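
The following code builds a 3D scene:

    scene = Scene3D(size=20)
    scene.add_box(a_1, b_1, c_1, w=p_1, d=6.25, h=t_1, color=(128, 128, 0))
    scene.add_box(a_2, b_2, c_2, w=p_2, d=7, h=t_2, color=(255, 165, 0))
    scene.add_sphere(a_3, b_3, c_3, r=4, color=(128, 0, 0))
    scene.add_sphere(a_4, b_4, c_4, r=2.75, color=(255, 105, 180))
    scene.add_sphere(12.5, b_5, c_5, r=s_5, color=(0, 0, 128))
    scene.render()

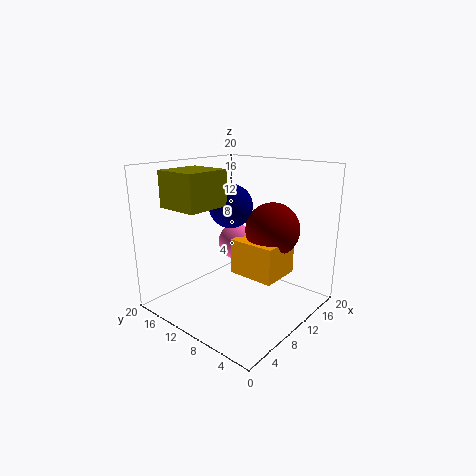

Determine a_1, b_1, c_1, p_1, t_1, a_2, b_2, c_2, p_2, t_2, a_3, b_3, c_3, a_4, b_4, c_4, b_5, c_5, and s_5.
a_1 = 3.5; b_1 = 12; c_1 = 14.25; p_1 = 6.5; t_1 = 5; a_2 = 11; b_2 = 5.25; c_2 = 3.75; p_2 = 6.25; t_2 = 5.25; a_3 = 15.5; b_3 = 8; c_3 = 10.25; a_4 = 14; b_4 = 13.75; c_4 = 7.5; b_5 = 13.5; c_5 = 13.5; s_5 = 3.25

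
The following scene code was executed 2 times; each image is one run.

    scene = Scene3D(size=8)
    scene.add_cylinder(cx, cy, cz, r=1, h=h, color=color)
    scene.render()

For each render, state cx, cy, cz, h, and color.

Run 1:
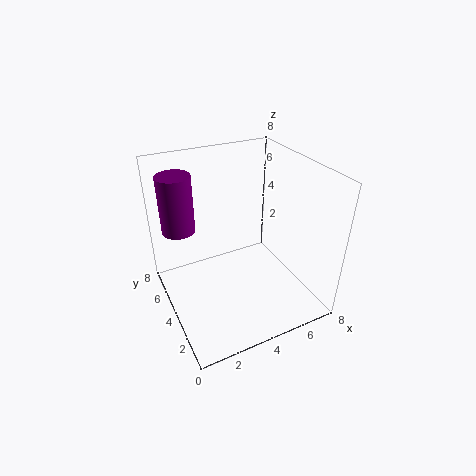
cx = 1.5
cy = 7
cz = 3.5
h = 3.5
color = 'purple'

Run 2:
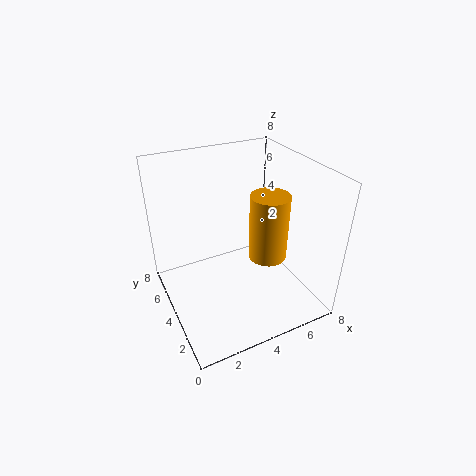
cx = 5
cy = 2.5
cz = 3.5
h = 3.5
color = 'orange'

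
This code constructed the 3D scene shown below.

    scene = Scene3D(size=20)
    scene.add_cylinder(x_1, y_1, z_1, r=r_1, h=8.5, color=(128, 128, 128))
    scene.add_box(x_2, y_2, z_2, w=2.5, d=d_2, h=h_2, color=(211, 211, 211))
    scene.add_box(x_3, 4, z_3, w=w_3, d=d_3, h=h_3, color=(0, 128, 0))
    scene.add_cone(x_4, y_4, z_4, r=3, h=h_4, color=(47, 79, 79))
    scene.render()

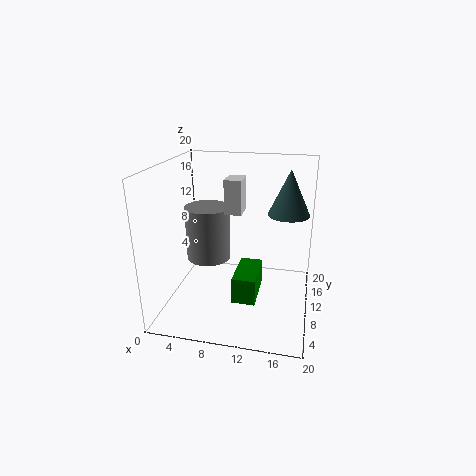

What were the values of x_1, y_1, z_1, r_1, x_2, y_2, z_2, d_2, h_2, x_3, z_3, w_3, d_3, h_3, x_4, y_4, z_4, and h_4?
x_1 = 4
y_1 = 15
z_1 = 4
r_1 = 3.5
x_2 = 7.5
y_2 = 12
z_2 = 12.5
d_2 = 3.5
h_2 = 5
x_3 = 10.5
z_3 = 3.5
w_3 = 3
d_3 = 6
h_3 = 3.5
x_4 = 16.5
y_4 = 14
z_4 = 12.5
h_4 = 6.5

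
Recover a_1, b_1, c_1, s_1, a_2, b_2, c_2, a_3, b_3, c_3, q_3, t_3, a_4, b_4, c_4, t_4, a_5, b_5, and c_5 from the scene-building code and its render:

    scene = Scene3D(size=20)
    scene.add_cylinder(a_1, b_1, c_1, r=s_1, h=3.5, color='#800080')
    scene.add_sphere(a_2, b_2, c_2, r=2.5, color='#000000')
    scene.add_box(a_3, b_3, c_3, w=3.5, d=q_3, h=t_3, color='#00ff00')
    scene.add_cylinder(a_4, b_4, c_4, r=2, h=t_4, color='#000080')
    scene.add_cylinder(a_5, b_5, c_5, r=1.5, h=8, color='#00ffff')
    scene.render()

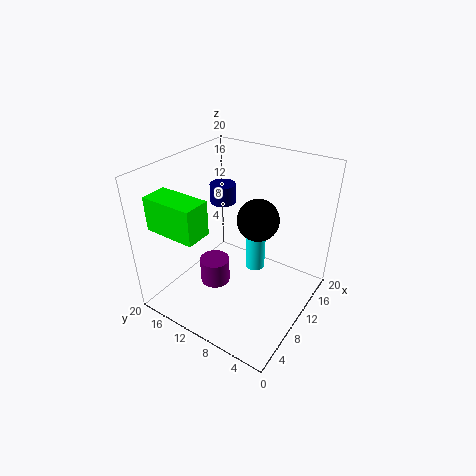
a_1 = 6.5
b_1 = 11.5
c_1 = 4.5
s_1 = 2
a_2 = 7.5
b_2 = 5.5
c_2 = 15.5
a_3 = 1.5
b_3 = 11
c_3 = 13
q_3 = 7
t_3 = 4.5
a_4 = 15.5
b_4 = 16.5
c_4 = 11.5
t_4 = 3
a_5 = 15
b_5 = 10
c_5 = 2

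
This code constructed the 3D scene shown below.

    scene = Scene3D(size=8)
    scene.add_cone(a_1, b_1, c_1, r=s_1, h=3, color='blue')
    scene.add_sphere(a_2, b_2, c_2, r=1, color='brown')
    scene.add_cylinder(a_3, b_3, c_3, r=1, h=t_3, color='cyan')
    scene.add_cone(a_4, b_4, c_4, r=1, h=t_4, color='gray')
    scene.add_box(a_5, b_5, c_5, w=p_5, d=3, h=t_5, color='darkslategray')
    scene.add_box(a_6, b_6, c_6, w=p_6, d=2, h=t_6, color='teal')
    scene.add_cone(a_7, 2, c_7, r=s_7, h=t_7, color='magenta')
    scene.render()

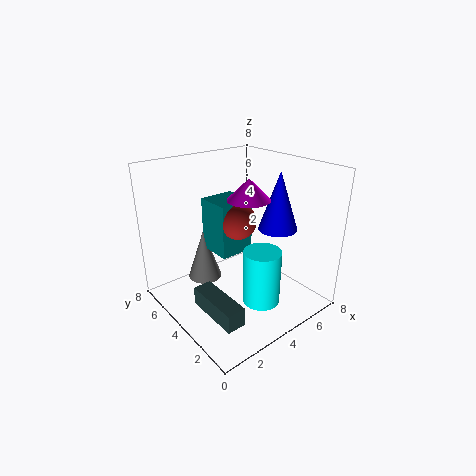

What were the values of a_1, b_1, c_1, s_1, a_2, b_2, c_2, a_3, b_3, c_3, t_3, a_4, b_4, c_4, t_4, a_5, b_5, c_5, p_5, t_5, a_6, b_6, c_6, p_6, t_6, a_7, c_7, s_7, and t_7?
a_1 = 5; b_1 = 2; c_1 = 5; s_1 = 1; a_2 = 4; b_2 = 4; c_2 = 5; a_3 = 4; b_3 = 2; c_3 = 1; t_3 = 3; a_4 = 3; b_4 = 6; c_4 = 1; t_4 = 3; a_5 = 1; b_5 = 1; c_5 = 1; p_5 = 1; t_5 = 1; a_6 = 3; b_6 = 4; c_6 = 3; p_6 = 2; t_6 = 3; a_7 = 3; c_7 = 7; s_7 = 1; t_7 = 1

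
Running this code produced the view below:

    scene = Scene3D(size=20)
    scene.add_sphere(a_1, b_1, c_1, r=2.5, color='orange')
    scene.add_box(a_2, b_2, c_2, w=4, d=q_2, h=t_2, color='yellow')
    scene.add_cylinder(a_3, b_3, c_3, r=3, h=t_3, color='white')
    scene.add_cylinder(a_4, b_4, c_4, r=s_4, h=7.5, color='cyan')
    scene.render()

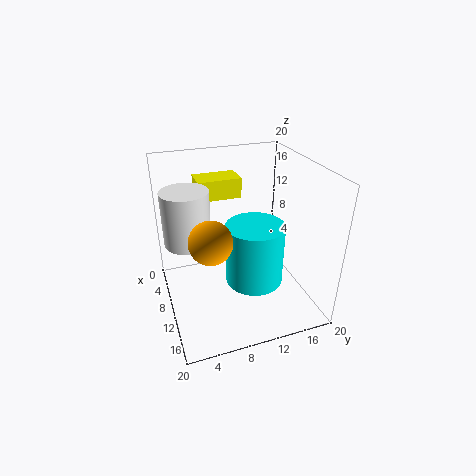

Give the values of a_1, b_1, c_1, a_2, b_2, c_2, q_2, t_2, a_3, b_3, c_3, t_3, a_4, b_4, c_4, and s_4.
a_1 = 16.5; b_1 = 4.5; c_1 = 14; a_2 = 0.5; b_2 = 6; c_2 = 13.5; q_2 = 6.5; t_2 = 3; a_3 = 10.5; b_3 = 3; c_3 = 11; t_3 = 7; a_4 = 16; b_4 = 10; c_4 = 7.5; s_4 = 3.5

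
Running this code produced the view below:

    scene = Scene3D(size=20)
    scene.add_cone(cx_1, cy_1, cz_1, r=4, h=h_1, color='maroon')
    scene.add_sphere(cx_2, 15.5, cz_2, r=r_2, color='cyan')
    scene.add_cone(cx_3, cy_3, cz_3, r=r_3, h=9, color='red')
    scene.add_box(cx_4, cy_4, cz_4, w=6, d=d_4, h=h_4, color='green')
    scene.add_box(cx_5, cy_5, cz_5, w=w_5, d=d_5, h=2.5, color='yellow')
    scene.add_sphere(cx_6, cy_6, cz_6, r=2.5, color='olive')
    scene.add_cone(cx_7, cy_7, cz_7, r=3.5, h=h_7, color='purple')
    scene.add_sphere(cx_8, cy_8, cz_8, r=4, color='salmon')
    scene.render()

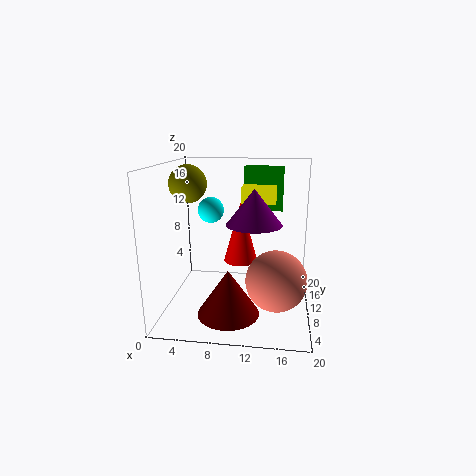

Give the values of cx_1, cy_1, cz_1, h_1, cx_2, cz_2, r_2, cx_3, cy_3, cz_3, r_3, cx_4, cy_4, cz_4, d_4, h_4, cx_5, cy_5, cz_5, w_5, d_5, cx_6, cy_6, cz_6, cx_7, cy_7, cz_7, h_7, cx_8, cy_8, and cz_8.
cx_1 = 9.5; cy_1 = 4.5; cz_1 = 1.5; h_1 = 6; cx_2 = 5; cz_2 = 12.5; r_2 = 2; cx_3 = 10; cy_3 = 13; cz_3 = 5.5; r_3 = 2.5; cx_4 = 10; cy_4 = 16; cz_4 = 12.5; d_4 = 3; h_4 = 6.5; cx_5 = 10; cy_5 = 13.5; cz_5 = 14; w_5 = 5; d_5 = 3.5; cx_6 = 3.5; cy_6 = 9; cz_6 = 17.5; cx_7 = 12.5; cy_7 = 6.5; cz_7 = 13; h_7 = 4.5; cx_8 = 15.5; cy_8 = 6.5; cz_8 = 5.5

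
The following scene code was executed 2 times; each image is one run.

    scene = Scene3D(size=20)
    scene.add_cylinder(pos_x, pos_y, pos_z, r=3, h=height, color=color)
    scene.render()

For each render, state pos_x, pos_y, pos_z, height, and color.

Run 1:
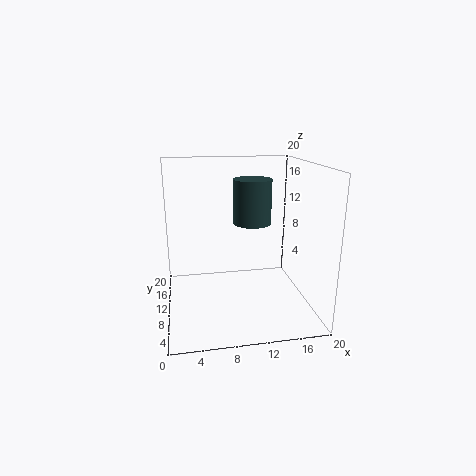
pos_x = 13.5
pos_y = 16.5
pos_z = 10
height = 7
color = 'darkslategray'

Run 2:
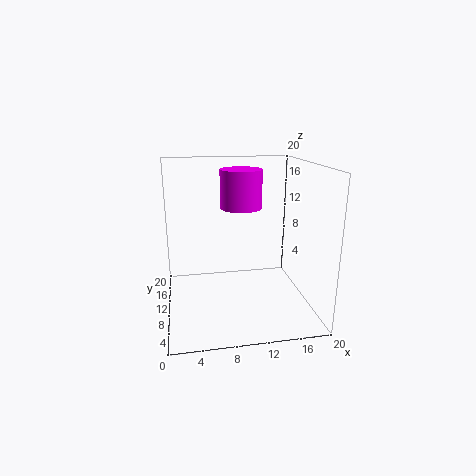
pos_x = 11
pos_y = 13
pos_z = 13.5
height = 5.5
color = 'magenta'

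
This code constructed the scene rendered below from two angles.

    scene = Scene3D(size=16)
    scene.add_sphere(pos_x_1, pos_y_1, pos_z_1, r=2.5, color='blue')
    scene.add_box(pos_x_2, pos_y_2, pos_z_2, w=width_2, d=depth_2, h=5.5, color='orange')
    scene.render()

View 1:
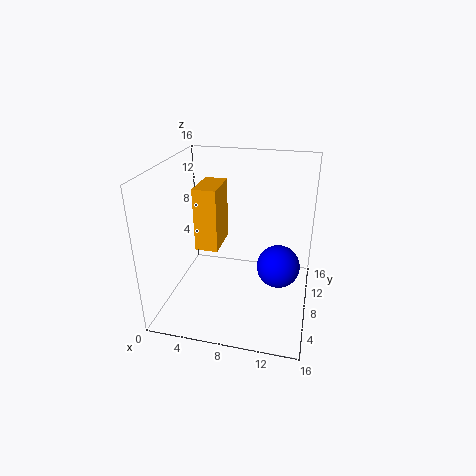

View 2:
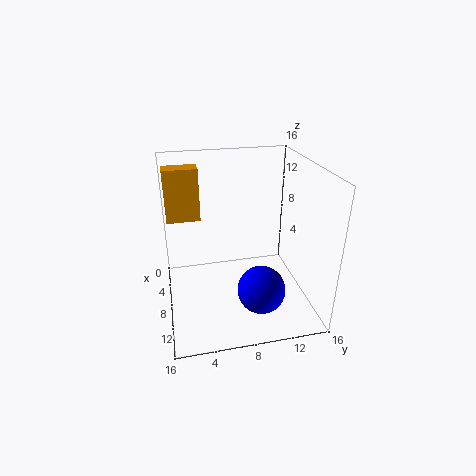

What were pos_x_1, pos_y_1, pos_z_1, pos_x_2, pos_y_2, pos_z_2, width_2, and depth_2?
pos_x_1 = 12.5, pos_y_1 = 9.5, pos_z_1 = 4, pos_x_2 = 6, pos_y_2 = 0.5, pos_z_2 = 10.5, width_2 = 2, depth_2 = 3.5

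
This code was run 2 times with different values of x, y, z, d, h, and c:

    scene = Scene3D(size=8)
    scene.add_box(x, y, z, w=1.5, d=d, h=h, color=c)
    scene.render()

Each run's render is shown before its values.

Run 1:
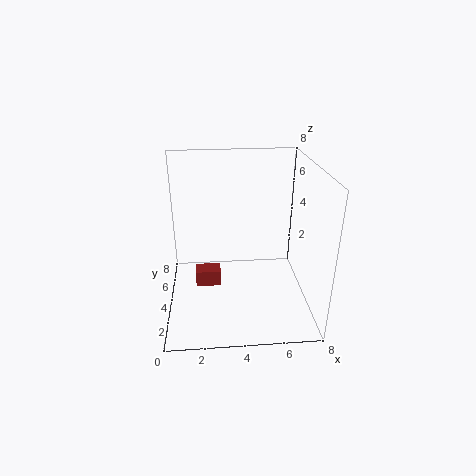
x = 1.5
y = 4.5
z = 0.5
d = 1
h = 1
c = 'brown'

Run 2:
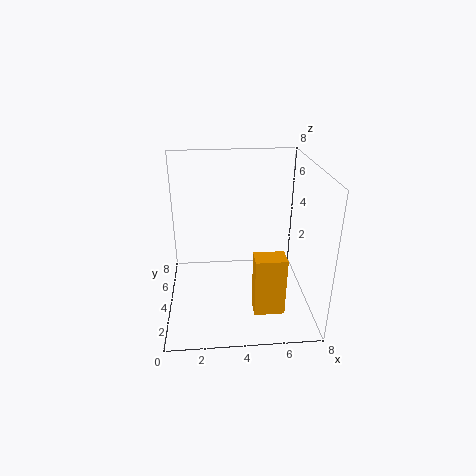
x = 4.5
y = 0.5
z = 1.5
d = 1
h = 3
c = 'orange'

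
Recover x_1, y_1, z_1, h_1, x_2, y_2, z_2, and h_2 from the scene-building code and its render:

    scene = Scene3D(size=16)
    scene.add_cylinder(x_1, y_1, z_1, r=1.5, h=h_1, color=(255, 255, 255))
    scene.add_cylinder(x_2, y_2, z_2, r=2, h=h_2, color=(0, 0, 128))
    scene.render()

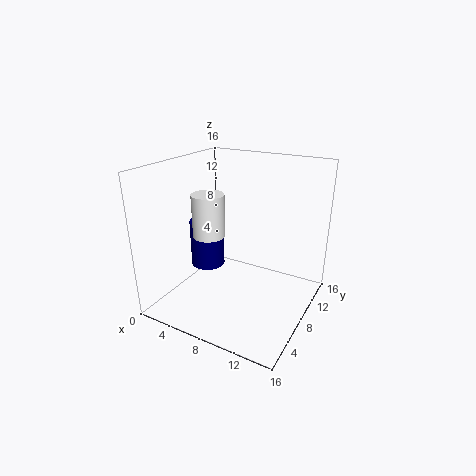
x_1 = 8
y_1 = 2.5
z_1 = 10.5
h_1 = 4
x_2 = 3.5
y_2 = 8.5
z_2 = 3.5
h_2 = 5.5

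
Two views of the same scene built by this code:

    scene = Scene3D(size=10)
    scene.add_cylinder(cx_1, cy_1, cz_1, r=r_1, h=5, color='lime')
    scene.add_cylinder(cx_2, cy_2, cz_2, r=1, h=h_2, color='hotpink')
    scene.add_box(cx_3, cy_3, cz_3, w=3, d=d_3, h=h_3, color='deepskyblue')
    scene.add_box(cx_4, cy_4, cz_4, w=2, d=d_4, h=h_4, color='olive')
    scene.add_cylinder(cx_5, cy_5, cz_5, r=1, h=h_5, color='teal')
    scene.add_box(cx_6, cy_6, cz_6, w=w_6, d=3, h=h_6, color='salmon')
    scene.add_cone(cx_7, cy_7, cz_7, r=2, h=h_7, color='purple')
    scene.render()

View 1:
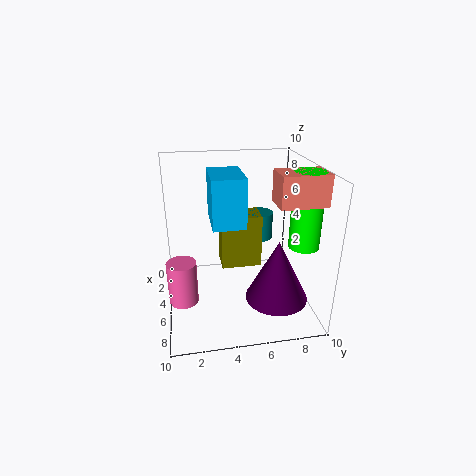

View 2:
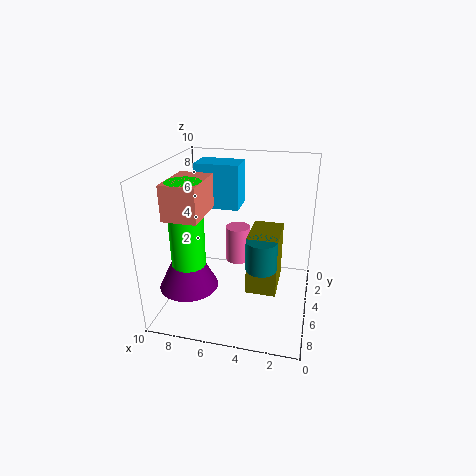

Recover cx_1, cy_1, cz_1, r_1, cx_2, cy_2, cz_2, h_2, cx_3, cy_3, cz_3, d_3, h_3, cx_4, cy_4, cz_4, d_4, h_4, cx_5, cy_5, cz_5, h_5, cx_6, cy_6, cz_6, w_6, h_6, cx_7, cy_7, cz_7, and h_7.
cx_1 = 7
cy_1 = 9
cz_1 = 5
r_1 = 1
cx_2 = 6
cy_2 = 1
cz_2 = 1
h_2 = 3
cx_3 = 5
cy_3 = 3
cz_3 = 7
d_3 = 2
h_3 = 3
cx_4 = 2
cy_4 = 4
cz_4 = 2
d_4 = 3
h_4 = 4
cx_5 = 3
cy_5 = 7
cz_5 = 4
h_5 = 2
cx_6 = 6
cy_6 = 7
cz_6 = 8
w_6 = 2
h_6 = 2
cx_7 = 8
cy_7 = 7
cz_7 = 2
h_7 = 4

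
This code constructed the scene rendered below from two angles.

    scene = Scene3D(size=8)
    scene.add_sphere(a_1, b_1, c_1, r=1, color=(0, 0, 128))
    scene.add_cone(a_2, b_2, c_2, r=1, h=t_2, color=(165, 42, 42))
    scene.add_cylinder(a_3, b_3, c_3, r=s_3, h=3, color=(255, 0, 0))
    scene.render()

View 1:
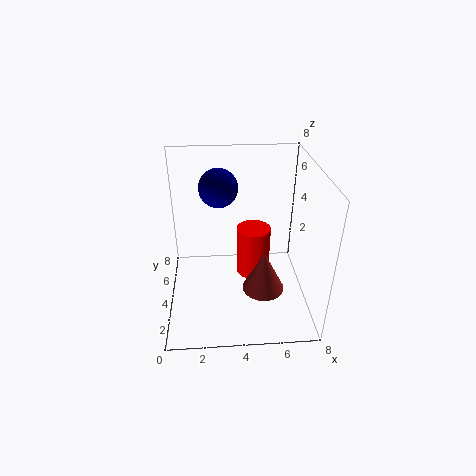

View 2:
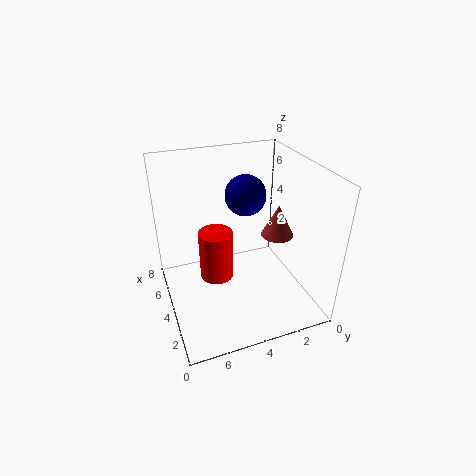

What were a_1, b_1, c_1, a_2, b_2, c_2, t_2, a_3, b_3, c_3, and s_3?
a_1 = 3
b_1 = 4
c_1 = 7
a_2 = 5
b_2 = 1
c_2 = 3
t_2 = 2
a_3 = 5
b_3 = 5
c_3 = 1
s_3 = 1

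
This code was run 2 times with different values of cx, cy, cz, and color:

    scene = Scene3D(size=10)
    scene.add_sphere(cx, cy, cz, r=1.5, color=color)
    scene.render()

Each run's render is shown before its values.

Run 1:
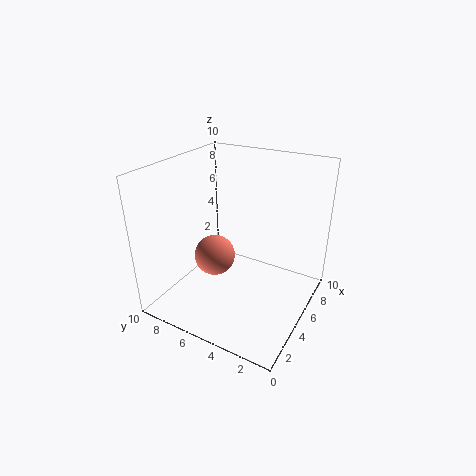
cx = 5
cy = 7
cz = 3
color = 'salmon'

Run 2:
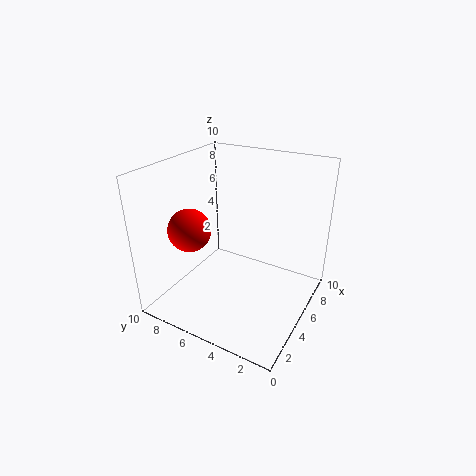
cx = 3.5
cy = 8
cz = 5.5
color = 'red'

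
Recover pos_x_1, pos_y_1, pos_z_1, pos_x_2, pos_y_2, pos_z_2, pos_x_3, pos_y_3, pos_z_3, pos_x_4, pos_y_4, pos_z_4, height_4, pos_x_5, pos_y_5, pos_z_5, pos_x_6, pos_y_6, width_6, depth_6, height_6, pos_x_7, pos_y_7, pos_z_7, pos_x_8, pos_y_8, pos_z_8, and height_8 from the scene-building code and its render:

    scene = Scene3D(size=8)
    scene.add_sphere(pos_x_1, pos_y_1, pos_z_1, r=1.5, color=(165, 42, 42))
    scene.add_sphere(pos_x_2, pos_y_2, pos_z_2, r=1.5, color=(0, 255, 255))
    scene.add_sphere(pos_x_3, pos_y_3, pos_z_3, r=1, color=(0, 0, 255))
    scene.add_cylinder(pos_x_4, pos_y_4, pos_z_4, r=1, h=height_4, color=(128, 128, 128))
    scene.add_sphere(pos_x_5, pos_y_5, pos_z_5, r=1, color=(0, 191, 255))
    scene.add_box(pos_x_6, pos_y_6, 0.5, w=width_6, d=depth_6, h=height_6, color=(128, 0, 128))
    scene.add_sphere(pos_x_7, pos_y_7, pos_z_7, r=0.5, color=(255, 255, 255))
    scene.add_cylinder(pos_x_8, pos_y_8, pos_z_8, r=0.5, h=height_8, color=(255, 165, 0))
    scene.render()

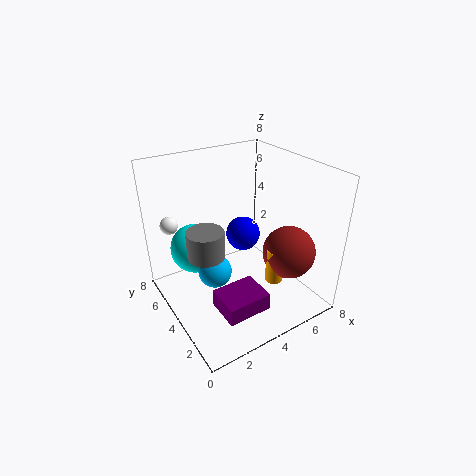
pos_x_1 = 6.5; pos_y_1 = 2.5; pos_z_1 = 3; pos_x_2 = 2.5; pos_y_2 = 6.5; pos_z_2 = 2.5; pos_x_3 = 5; pos_y_3 = 5; pos_z_3 = 3.5; pos_x_4 = 2; pos_y_4 = 4; pos_z_4 = 3.5; height_4 = 1.5; pos_x_5 = 3; pos_y_5 = 5; pos_z_5 = 1.5; pos_x_6 = 2; pos_y_6 = 1.5; width_6 = 2.5; depth_6 = 2; height_6 = 1; pos_x_7 = 1; pos_y_7 = 6.5; pos_z_7 = 4.5; pos_x_8 = 5.5; pos_y_8 = 2.5; pos_z_8 = 1.5; height_8 = 2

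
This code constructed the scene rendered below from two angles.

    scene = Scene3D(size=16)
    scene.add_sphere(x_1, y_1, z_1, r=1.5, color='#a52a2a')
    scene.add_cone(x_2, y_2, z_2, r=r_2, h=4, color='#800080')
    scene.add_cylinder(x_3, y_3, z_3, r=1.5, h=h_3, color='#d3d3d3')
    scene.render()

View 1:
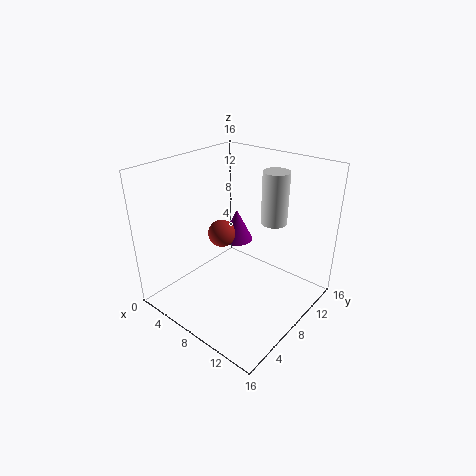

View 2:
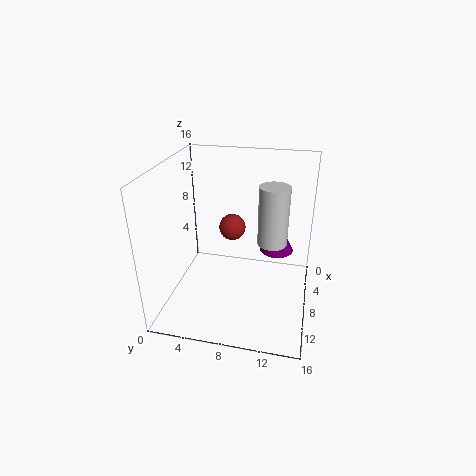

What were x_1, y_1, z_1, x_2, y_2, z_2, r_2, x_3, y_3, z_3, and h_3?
x_1 = 6.5
y_1 = 7
z_1 = 8.5
x_2 = 4.5
y_2 = 12
z_2 = 5
r_2 = 2
x_3 = 10
y_3 = 12
z_3 = 9
h_3 = 6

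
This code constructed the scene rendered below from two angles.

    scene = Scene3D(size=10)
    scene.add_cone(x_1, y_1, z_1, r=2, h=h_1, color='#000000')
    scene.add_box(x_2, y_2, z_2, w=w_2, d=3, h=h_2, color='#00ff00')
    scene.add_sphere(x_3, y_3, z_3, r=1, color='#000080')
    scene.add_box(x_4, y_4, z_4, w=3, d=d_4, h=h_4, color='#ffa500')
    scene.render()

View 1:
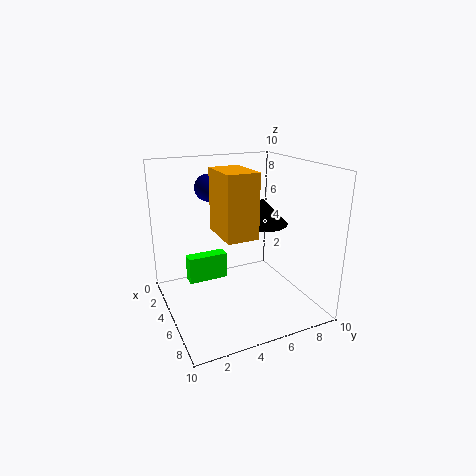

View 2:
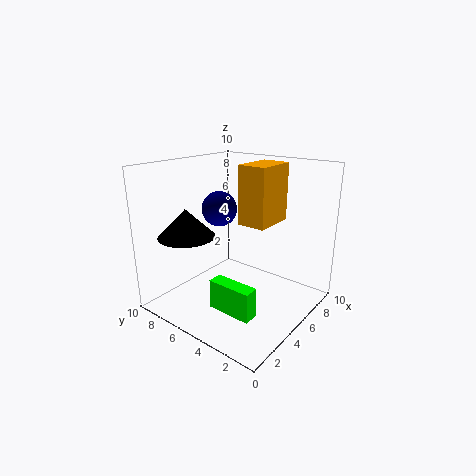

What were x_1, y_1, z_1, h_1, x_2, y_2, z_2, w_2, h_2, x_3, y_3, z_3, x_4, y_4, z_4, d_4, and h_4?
x_1 = 3; y_1 = 8; z_1 = 5; h_1 = 2; x_2 = 2; y_2 = 2; z_2 = 1; w_2 = 1; h_2 = 2; x_3 = 2; y_3 = 4; z_3 = 8; x_4 = 5; y_4 = 3; z_4 = 6; d_4 = 2; h_4 = 4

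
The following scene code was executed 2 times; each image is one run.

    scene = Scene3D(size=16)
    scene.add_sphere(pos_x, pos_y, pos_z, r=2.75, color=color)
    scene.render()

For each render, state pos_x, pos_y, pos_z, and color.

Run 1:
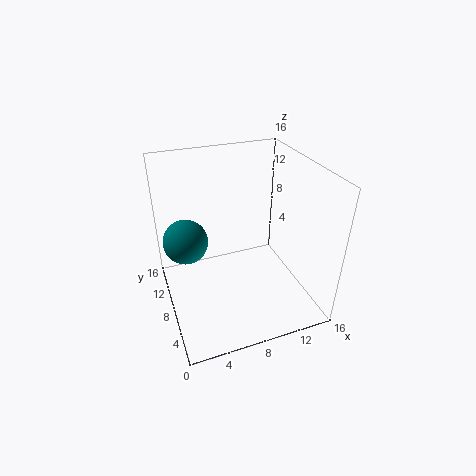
pos_x = 3, pos_y = 13, pos_z = 5.5, color = 'teal'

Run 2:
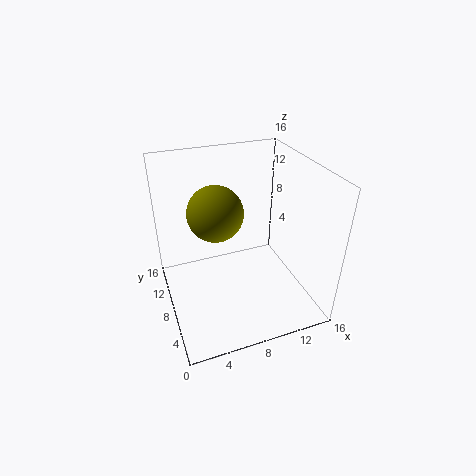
pos_x = 5, pos_y = 6.25, pos_z = 12.5, color = 'olive'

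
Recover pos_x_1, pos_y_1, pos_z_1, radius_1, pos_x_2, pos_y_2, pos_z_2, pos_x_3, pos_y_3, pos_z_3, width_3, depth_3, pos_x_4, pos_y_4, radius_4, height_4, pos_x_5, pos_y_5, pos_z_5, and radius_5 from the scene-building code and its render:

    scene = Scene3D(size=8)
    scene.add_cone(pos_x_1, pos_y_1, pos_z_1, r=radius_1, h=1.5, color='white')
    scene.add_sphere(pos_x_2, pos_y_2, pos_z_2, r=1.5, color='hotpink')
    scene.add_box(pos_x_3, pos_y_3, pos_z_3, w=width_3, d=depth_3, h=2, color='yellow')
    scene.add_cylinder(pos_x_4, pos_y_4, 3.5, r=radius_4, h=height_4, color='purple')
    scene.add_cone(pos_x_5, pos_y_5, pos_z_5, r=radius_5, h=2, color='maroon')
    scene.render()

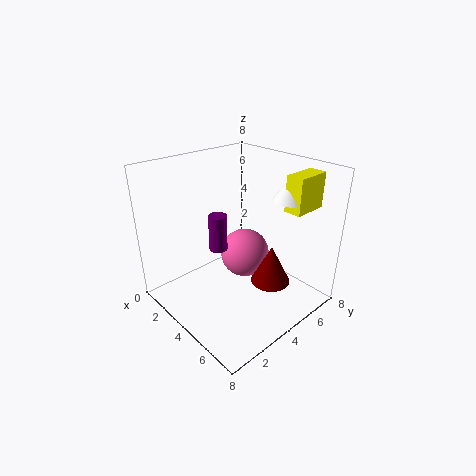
pos_x_1 = 5.5; pos_y_1 = 6.5; pos_z_1 = 6; radius_1 = 1; pos_x_2 = 3; pos_y_2 = 5.5; pos_z_2 = 2; pos_x_3 = 5.5; pos_y_3 = 6; pos_z_3 = 5.5; width_3 = 1; depth_3 = 2; pos_x_4 = 3.5; pos_y_4 = 3; radius_4 = 0.5; height_4 = 2; pos_x_5 = 6.5; pos_y_5 = 4; pos_z_5 = 2.5; radius_5 = 1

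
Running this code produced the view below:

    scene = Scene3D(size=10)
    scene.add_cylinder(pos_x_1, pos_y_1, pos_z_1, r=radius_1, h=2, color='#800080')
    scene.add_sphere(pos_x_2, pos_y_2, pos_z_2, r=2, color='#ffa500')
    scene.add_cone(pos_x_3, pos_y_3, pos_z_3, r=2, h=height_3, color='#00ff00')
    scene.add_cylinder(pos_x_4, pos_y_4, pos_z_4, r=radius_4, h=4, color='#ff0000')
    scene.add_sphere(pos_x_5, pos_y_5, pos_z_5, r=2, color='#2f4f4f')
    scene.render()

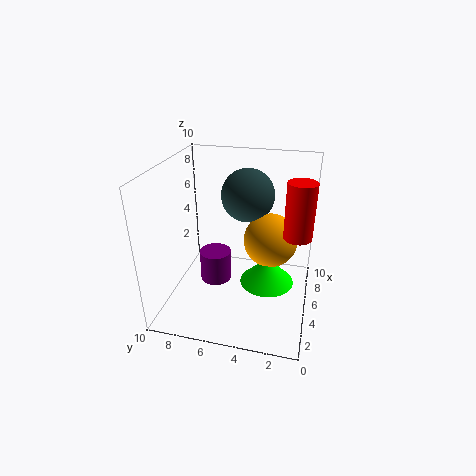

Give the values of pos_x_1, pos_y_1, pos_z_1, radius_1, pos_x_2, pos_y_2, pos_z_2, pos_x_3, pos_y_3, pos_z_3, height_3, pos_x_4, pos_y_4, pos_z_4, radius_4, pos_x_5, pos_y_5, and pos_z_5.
pos_x_1 = 3, pos_y_1 = 6, pos_z_1 = 3, radius_1 = 1, pos_x_2 = 7, pos_y_2 = 3, pos_z_2 = 4, pos_x_3 = 6, pos_y_3 = 3, pos_z_3 = 1, height_3 = 2, pos_x_4 = 6, pos_y_4 = 1, pos_z_4 = 5, radius_4 = 1, pos_x_5 = 8, pos_y_5 = 5, pos_z_5 = 7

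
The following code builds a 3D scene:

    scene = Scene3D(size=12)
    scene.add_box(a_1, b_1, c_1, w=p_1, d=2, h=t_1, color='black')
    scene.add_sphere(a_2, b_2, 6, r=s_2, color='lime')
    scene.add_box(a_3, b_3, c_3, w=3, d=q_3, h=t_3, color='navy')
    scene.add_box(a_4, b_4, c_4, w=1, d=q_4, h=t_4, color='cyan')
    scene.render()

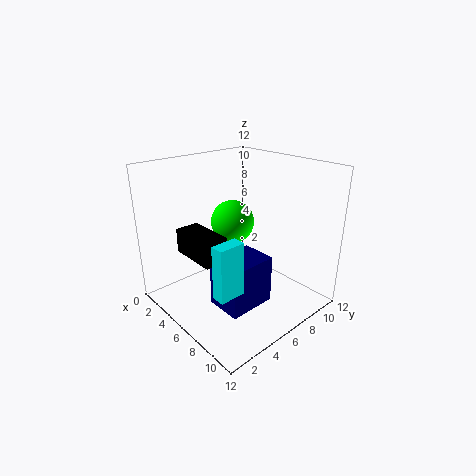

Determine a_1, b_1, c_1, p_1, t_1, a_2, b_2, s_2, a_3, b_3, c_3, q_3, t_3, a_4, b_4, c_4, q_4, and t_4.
a_1 = 3; b_1 = 2; c_1 = 5; p_1 = 4; t_1 = 2; a_2 = 3; b_2 = 8; s_2 = 2; a_3 = 6; b_3 = 3; c_3 = 1; q_3 = 4; t_3 = 4; a_4 = 9; b_4 = 1; c_4 = 4; q_4 = 2; t_4 = 4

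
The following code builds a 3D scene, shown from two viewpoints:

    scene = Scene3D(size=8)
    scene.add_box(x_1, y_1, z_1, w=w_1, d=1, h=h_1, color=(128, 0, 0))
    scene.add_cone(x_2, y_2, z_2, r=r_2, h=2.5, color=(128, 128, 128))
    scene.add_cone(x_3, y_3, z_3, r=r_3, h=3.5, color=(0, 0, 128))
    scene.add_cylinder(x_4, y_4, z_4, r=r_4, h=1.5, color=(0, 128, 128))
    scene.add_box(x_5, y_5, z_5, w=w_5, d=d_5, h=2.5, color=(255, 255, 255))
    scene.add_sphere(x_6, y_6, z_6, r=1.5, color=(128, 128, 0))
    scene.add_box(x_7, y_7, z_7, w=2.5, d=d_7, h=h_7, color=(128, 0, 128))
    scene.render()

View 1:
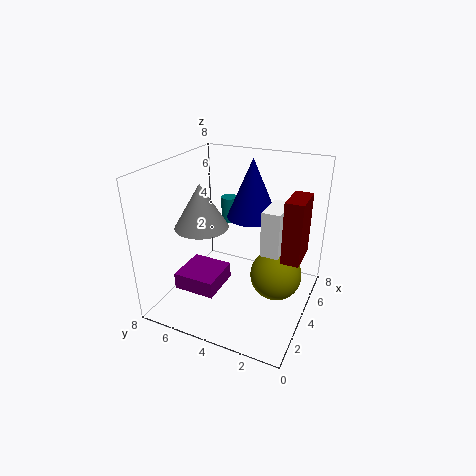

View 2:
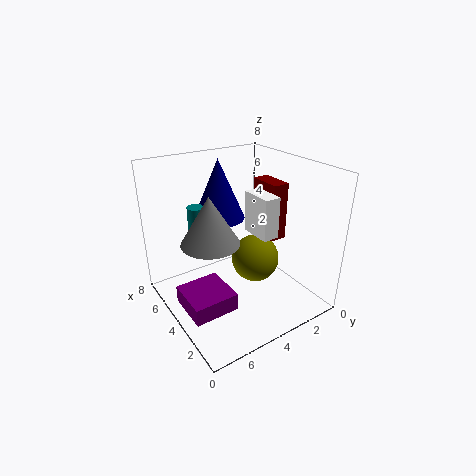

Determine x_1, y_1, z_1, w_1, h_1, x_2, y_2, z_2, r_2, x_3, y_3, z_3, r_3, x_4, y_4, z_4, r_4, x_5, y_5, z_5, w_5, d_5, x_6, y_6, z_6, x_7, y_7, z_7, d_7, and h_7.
x_1 = 4; y_1 = 0.5; z_1 = 3; w_1 = 2; h_1 = 3.5; x_2 = 3.5; y_2 = 6; z_2 = 4.5; r_2 = 1.5; x_3 = 6; y_3 = 4; z_3 = 4.5; r_3 = 1.5; x_4 = 6; y_4 = 5.5; z_4 = 4; r_4 = 0.5; x_5 = 3.5; y_5 = 1.5; z_5 = 3.5; w_5 = 2; d_5 = 1; x_6 = 5; y_6 = 2; z_6 = 1.5; x_7 = 2.5; y_7 = 5; z_7 = 0.5; d_7 = 2.5; h_7 = 1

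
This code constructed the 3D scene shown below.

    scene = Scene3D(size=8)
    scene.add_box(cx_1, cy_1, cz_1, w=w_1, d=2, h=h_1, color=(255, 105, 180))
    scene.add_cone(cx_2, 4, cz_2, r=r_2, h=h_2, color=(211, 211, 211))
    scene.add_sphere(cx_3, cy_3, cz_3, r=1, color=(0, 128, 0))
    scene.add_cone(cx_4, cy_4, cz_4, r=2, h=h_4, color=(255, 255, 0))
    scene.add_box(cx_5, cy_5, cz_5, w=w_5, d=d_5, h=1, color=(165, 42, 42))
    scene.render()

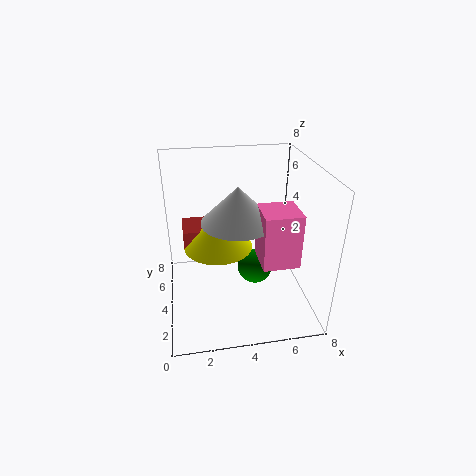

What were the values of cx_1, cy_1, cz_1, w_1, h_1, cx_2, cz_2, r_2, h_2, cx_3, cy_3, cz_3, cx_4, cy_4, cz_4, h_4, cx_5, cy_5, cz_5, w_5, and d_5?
cx_1 = 5; cy_1 = 2; cz_1 = 3; w_1 = 2; h_1 = 3; cx_2 = 4; cz_2 = 5; r_2 = 2; h_2 = 2; cx_3 = 5; cy_3 = 4; cz_3 = 2; cx_4 = 3; cy_4 = 5; cz_4 = 3; h_4 = 2; cx_5 = 1; cy_5 = 5; cz_5 = 3; w_5 = 2; d_5 = 2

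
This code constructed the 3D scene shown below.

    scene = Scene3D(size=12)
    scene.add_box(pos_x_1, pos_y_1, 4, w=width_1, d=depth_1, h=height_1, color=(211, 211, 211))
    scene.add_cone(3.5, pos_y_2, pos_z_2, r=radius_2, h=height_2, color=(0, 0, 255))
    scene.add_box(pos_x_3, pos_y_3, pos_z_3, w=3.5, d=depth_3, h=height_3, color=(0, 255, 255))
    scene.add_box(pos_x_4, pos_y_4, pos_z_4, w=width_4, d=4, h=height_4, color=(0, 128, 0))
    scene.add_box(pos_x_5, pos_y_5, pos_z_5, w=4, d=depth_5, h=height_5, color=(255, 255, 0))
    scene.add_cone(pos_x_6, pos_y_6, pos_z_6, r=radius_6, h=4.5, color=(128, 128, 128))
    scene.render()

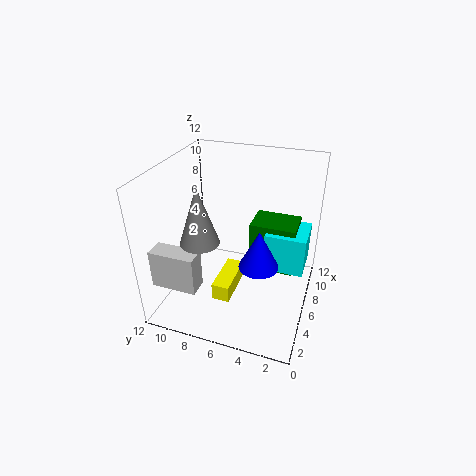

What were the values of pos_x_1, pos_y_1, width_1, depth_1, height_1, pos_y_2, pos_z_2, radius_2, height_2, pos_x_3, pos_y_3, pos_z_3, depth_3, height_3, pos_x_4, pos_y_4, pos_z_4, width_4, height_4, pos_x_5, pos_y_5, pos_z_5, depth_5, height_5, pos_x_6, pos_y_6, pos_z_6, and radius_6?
pos_x_1 = 0.5
pos_y_1 = 7.5
width_1 = 1.5
depth_1 = 3.5
height_1 = 3
pos_y_2 = 3.5
pos_z_2 = 5.5
radius_2 = 1.5
height_2 = 3
pos_x_3 = 7
pos_y_3 = 0.5
pos_z_3 = 2.5
depth_3 = 3.5
height_3 = 3.5
pos_x_4 = 7.5
pos_y_4 = 1.5
pos_z_4 = 2
width_4 = 3
height_4 = 4.5
pos_x_5 = 3.5
pos_y_5 = 6
pos_z_5 = 1
depth_5 = 1.5
height_5 = 1.5
pos_x_6 = 3
pos_y_6 = 8
pos_z_6 = 7
radius_6 = 1.5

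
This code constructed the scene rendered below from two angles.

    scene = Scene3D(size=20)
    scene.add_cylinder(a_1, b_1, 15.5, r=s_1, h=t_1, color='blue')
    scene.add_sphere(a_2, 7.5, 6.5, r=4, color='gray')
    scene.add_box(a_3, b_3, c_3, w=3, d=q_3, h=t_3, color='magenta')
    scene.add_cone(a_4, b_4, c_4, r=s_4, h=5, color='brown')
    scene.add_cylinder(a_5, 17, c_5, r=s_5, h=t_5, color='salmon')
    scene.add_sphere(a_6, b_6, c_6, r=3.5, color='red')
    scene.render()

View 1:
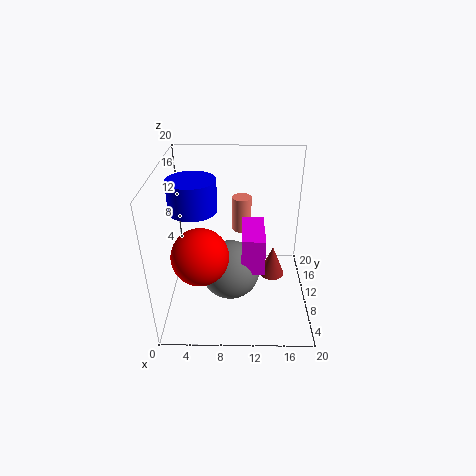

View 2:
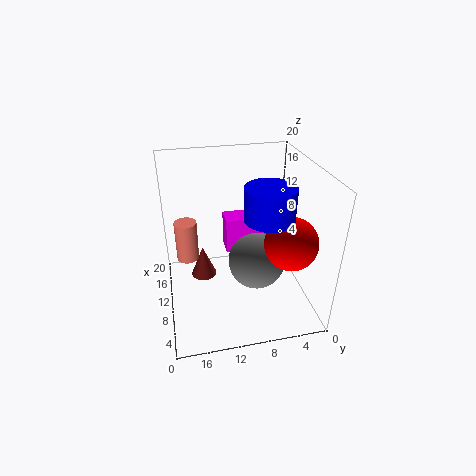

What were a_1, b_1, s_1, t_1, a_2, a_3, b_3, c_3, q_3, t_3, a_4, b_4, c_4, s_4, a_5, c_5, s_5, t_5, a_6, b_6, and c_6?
a_1 = 4.5, b_1 = 7.5, s_1 = 3, t_1 = 4, a_2 = 9, a_3 = 10.5, b_3 = 5, c_3 = 7.5, q_3 = 6.5, t_3 = 5, a_4 = 15.5, b_4 = 14.5, c_4 = 0.5, s_4 = 2, a_5 = 10.5, c_5 = 7.5, s_5 = 1.5, t_5 = 5.5, a_6 = 5.5, b_6 = 4, c_6 = 11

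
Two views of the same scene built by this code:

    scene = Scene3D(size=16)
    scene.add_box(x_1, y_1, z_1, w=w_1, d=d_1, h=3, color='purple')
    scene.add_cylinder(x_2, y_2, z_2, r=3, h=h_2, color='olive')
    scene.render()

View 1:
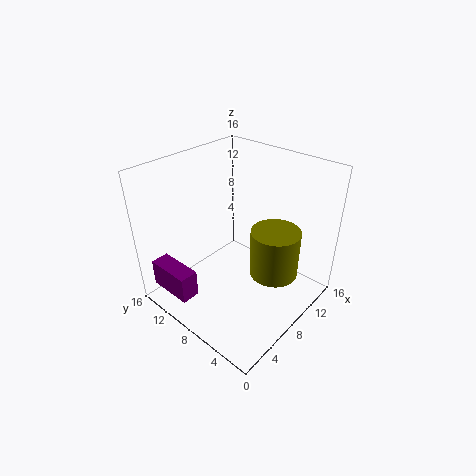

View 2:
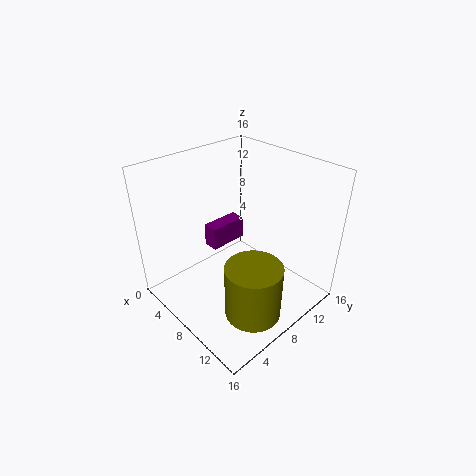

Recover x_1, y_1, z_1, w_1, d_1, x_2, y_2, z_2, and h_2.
x_1 = 0.5
y_1 = 9
z_1 = 3
w_1 = 2
d_1 = 5
x_2 = 12.5
y_2 = 6
z_2 = 1.5
h_2 = 6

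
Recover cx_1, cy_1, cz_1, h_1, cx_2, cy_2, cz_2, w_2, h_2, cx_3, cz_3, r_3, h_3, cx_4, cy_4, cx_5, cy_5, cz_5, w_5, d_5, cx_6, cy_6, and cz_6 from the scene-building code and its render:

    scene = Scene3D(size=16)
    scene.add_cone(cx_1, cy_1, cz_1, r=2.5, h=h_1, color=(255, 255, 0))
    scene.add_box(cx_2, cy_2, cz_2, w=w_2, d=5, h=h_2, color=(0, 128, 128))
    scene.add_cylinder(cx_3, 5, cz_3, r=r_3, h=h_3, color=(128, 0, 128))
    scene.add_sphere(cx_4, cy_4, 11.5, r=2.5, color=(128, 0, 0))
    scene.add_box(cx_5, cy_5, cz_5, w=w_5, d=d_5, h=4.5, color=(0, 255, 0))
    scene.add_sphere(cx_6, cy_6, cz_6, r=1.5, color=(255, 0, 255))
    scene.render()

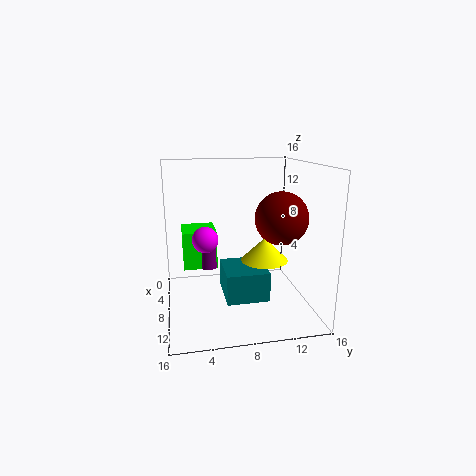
cx_1 = 10
cy_1 = 10.5
cz_1 = 6
h_1 = 2.5
cx_2 = 4
cy_2 = 6.5
cz_2 = 0.5
w_2 = 5.5
h_2 = 3.5
cx_3 = 5
cz_3 = 3.5
r_3 = 1
h_3 = 3.5
cx_4 = 13.5
cy_4 = 11
cx_5 = 1
cy_5 = 2
cz_5 = 3.5
w_5 = 4.5
d_5 = 4
cx_6 = 6.5
cy_6 = 4.5
cz_6 = 7.5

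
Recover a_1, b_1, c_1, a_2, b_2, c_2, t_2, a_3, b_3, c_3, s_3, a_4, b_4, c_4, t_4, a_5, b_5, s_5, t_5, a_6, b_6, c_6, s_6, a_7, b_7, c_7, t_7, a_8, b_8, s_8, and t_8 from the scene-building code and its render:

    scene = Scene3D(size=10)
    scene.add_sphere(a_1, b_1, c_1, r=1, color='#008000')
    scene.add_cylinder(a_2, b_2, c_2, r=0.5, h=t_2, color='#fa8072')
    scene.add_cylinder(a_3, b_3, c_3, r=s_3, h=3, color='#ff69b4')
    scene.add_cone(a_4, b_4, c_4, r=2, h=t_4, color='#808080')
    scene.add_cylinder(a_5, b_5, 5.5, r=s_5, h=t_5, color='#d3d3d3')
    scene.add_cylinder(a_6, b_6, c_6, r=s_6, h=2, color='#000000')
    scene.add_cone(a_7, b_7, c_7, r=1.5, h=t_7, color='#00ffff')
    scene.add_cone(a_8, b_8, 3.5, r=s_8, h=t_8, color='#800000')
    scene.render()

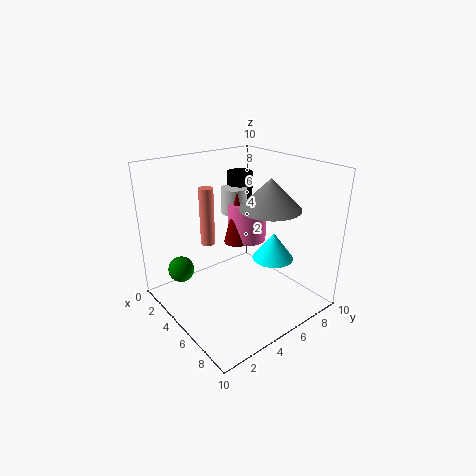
a_1 = 1
b_1 = 2.5
c_1 = 1.5
a_2 = 3.5
b_2 = 3.5
c_2 = 4.5
t_2 = 4
a_3 = 3
b_3 = 7.5
c_3 = 3.5
s_3 = 1.5
a_4 = 7
b_4 = 6
c_4 = 7.5
t_4 = 2
a_5 = 2
b_5 = 7
s_5 = 1
t_5 = 2
a_6 = 1.5
b_6 = 8
c_6 = 6.5
s_6 = 1
a_7 = 6
b_7 = 7.5
c_7 = 3
t_7 = 2
a_8 = 3
b_8 = 6.5
s_8 = 1
t_8 = 4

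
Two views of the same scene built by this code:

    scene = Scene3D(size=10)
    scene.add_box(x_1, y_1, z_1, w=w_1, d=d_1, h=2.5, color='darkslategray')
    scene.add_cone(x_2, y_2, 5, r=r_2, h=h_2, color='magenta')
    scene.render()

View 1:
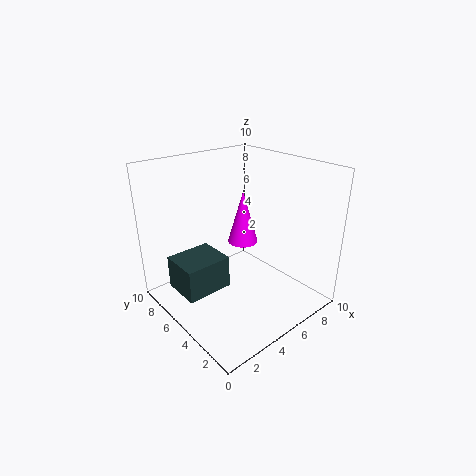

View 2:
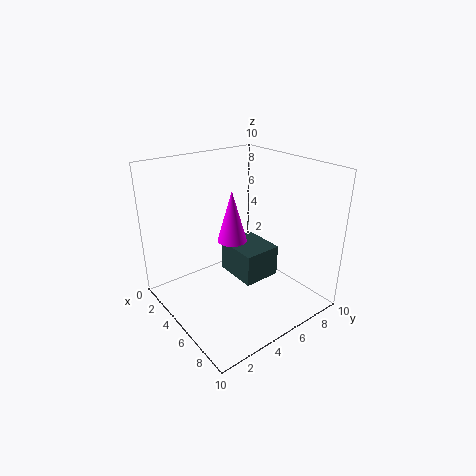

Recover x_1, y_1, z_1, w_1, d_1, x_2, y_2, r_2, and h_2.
x_1 = 1.5; y_1 = 6; z_1 = 0.5; w_1 = 3.5; d_1 = 3; x_2 = 5; y_2 = 4.5; r_2 = 1; h_2 = 3.5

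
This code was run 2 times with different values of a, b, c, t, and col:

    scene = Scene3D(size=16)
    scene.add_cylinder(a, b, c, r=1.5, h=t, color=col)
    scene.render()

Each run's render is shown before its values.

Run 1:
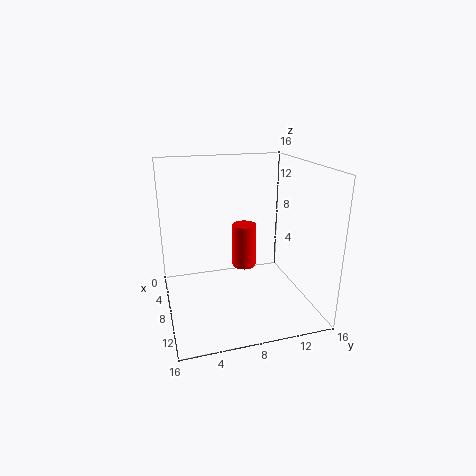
a = 4, b = 10, c = 2.5, t = 5.5, col = 'red'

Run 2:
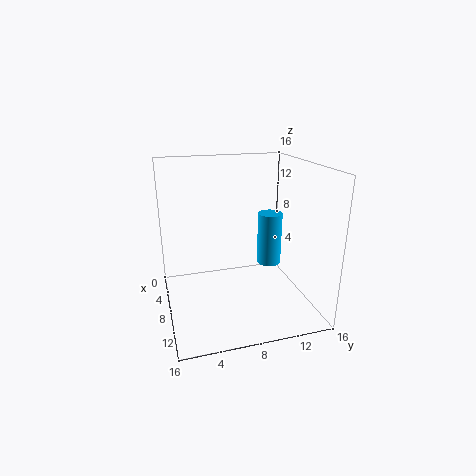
a = 5, b = 13, c = 3, t = 6.5, col = 'deepskyblue'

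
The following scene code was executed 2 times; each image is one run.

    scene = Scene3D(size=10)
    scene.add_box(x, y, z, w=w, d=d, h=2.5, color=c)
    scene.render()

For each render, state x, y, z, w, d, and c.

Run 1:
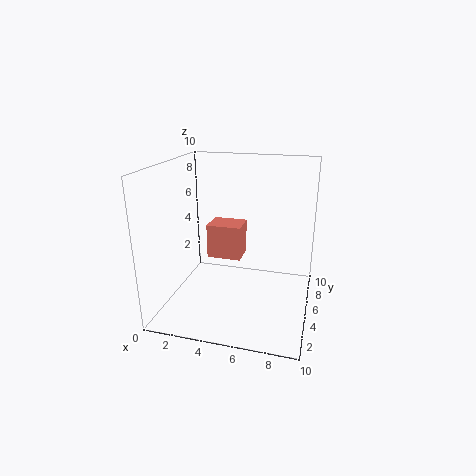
x = 2.5; y = 5.5; z = 3; w = 2.5; d = 2; c = 'salmon'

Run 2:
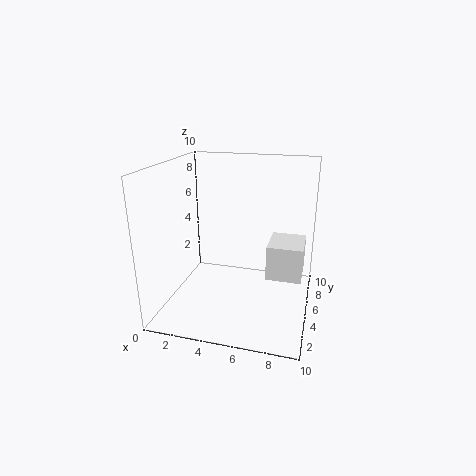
x = 7; y = 5; z = 2; w = 2.5; d = 3; c = 'white'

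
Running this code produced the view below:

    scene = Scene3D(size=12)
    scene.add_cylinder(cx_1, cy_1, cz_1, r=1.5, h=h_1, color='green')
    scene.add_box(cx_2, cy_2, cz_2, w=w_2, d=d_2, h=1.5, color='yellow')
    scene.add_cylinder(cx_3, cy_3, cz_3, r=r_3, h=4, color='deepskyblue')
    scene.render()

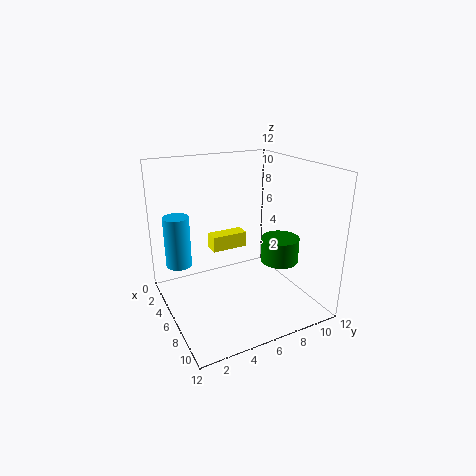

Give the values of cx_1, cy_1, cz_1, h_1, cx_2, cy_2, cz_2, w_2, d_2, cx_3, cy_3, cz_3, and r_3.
cx_1 = 8.5, cy_1 = 8.5, cz_1 = 4.5, h_1 = 2, cx_2 = 0.5, cy_2 = 5.5, cz_2 = 3, w_2 = 1.5, d_2 = 3.5, cx_3 = 5.5, cy_3 = 1, cz_3 = 4.5, r_3 = 1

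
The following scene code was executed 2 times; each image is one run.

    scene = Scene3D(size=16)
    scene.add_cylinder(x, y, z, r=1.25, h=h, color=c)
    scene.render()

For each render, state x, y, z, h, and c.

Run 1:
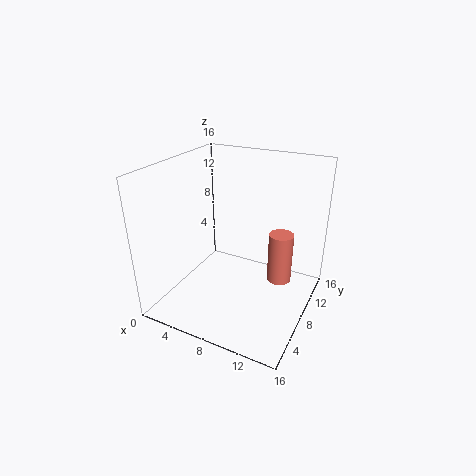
x = 13.25
y = 7.25
z = 4.75
h = 5.25
c = 'salmon'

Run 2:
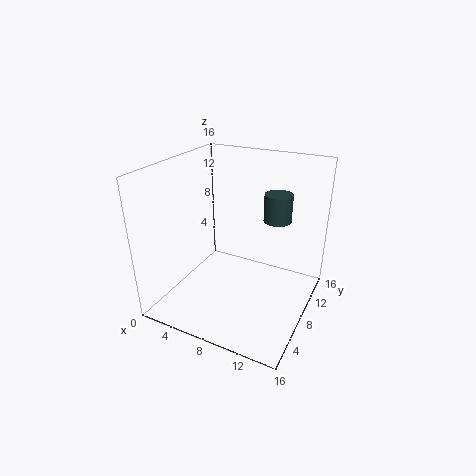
x = 13.5
y = 5
z = 12.5
h = 2.5
c = 'darkslategray'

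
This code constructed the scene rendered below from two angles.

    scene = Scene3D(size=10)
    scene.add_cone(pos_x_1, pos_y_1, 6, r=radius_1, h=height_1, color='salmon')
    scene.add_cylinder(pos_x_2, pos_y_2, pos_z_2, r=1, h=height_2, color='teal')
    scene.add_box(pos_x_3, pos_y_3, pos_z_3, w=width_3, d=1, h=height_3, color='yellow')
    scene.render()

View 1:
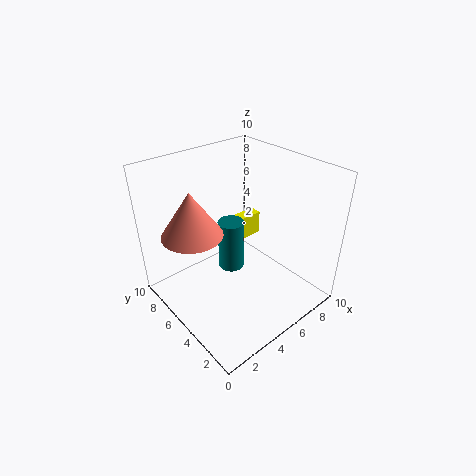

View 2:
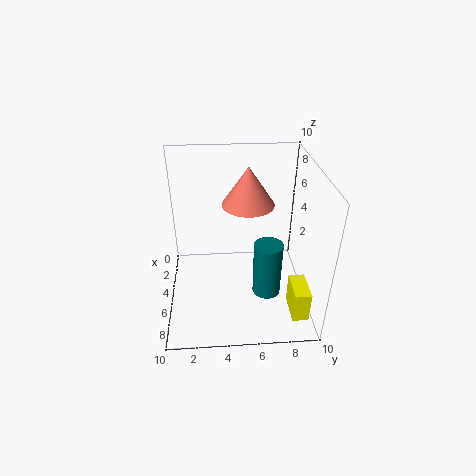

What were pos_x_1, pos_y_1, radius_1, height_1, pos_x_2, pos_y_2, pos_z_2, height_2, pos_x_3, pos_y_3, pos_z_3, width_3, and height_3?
pos_x_1 = 2, pos_y_1 = 6, radius_1 = 2, height_1 = 3, pos_x_2 = 6, pos_y_2 = 7, pos_z_2 = 1, height_2 = 4, pos_x_3 = 8, pos_y_3 = 8, pos_z_3 = 2, width_3 = 2, height_3 = 2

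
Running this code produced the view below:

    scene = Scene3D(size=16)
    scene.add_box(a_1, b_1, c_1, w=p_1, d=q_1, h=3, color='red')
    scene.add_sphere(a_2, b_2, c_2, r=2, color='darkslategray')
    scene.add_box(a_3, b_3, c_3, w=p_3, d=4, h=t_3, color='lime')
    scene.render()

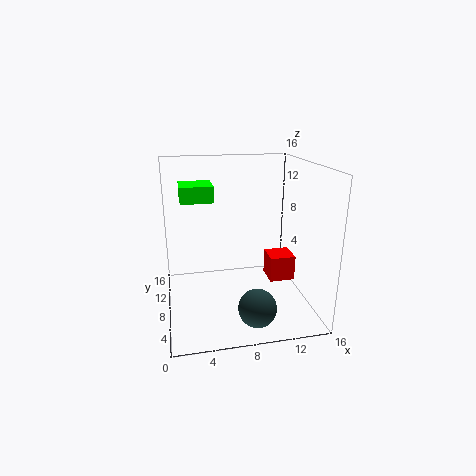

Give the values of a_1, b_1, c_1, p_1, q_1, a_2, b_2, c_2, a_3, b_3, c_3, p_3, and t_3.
a_1 = 12; b_1 = 8; c_1 = 2; p_1 = 3; q_1 = 3; a_2 = 9; b_2 = 3; c_2 = 2; a_3 = 2; b_3 = 12; c_3 = 11; p_3 = 4; t_3 = 2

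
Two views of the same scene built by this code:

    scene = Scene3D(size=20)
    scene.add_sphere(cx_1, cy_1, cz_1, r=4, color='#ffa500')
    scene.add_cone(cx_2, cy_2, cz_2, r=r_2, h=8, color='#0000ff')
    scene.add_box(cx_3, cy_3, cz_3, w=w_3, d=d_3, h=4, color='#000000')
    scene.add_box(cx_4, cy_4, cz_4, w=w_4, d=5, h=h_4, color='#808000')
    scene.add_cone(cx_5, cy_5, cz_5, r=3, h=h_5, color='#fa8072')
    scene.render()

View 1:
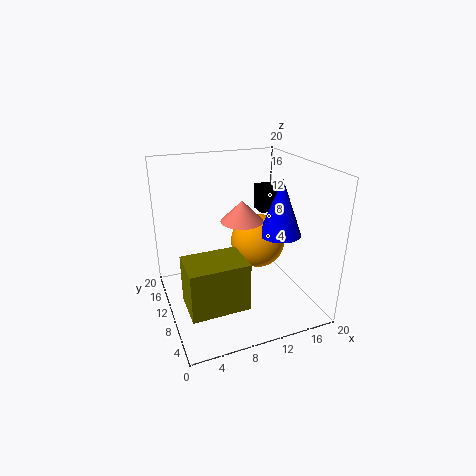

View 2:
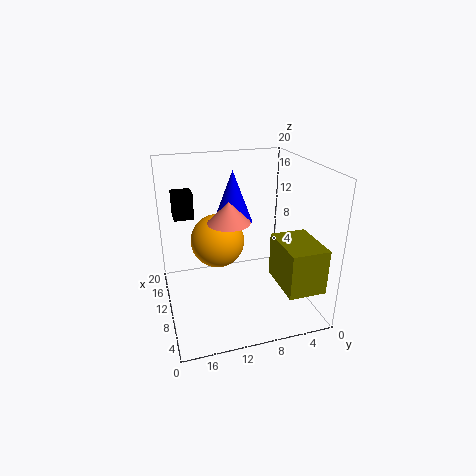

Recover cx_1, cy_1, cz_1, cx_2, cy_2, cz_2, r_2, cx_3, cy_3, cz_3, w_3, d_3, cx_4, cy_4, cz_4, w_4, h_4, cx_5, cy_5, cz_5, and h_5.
cx_1 = 14
cy_1 = 12
cz_1 = 8
cx_2 = 16
cy_2 = 9
cz_2 = 10
r_2 = 3
cx_3 = 16
cy_3 = 15
cz_3 = 11
w_3 = 3
d_3 = 3
cx_4 = 1
cy_4 = 1
cz_4 = 5
w_4 = 7
h_4 = 6
cx_5 = 11
cy_5 = 11
cz_5 = 12
h_5 = 3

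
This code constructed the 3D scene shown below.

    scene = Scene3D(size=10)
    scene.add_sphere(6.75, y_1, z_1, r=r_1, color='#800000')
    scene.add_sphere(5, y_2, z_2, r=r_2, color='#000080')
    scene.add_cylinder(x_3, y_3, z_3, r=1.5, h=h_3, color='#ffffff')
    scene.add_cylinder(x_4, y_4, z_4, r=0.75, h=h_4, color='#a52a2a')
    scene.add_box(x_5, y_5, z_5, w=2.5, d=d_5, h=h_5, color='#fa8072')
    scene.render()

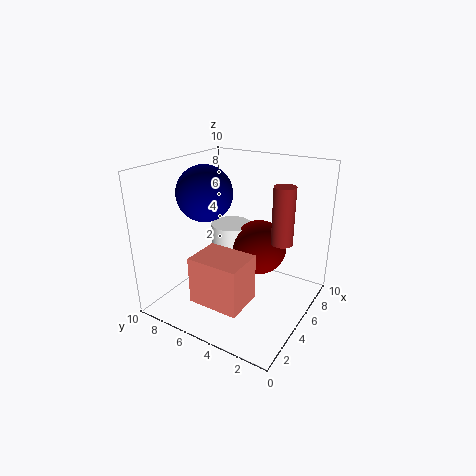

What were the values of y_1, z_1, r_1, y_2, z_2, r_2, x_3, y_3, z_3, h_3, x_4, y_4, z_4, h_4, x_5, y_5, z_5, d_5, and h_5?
y_1 = 4.25; z_1 = 3.75; r_1 = 2; y_2 = 7.75; z_2 = 7.75; r_2 = 2; x_3 = 6.5; y_3 = 6.5; z_3 = 3.75; h_3 = 1.5; x_4 = 6.25; y_4 = 2.25; z_4 = 4.75; h_4 = 4; x_5 = 0.5; y_5 = 2.5; z_5 = 2.25; d_5 = 3.25; h_5 = 3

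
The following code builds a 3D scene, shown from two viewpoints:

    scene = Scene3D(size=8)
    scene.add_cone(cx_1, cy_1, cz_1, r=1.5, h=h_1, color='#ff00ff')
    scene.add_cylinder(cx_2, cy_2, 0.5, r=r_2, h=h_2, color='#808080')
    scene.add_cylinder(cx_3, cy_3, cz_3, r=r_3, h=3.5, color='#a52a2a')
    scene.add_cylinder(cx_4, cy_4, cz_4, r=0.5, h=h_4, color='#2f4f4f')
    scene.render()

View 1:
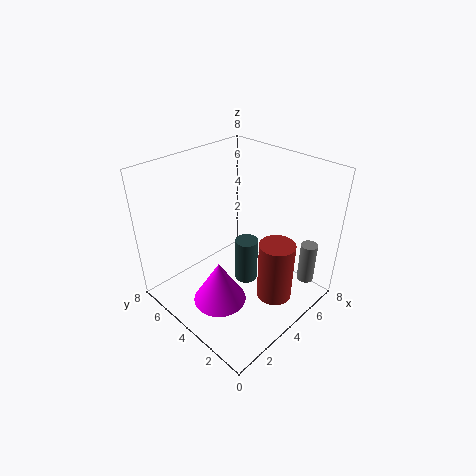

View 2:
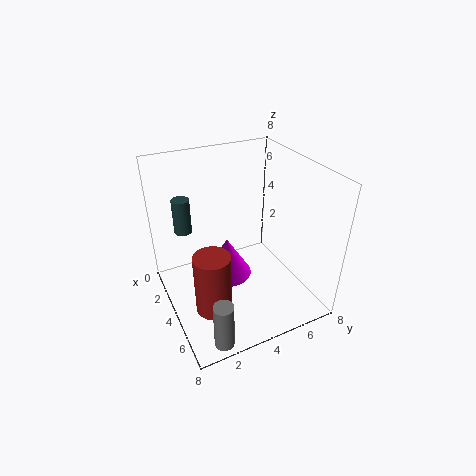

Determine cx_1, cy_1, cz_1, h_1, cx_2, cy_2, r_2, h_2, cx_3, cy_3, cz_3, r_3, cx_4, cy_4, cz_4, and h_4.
cx_1 = 2.5; cy_1 = 4; cz_1 = 0.5; h_1 = 2.5; cx_2 = 7.5; cy_2 = 1.5; r_2 = 0.5; h_2 = 2.5; cx_3 = 5; cy_3 = 2; cz_3 = 0.5; r_3 = 1; cx_4 = 2; cy_4 = 1.5; cz_4 = 4; h_4 = 2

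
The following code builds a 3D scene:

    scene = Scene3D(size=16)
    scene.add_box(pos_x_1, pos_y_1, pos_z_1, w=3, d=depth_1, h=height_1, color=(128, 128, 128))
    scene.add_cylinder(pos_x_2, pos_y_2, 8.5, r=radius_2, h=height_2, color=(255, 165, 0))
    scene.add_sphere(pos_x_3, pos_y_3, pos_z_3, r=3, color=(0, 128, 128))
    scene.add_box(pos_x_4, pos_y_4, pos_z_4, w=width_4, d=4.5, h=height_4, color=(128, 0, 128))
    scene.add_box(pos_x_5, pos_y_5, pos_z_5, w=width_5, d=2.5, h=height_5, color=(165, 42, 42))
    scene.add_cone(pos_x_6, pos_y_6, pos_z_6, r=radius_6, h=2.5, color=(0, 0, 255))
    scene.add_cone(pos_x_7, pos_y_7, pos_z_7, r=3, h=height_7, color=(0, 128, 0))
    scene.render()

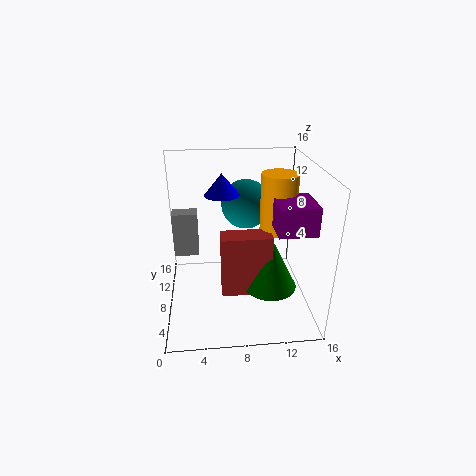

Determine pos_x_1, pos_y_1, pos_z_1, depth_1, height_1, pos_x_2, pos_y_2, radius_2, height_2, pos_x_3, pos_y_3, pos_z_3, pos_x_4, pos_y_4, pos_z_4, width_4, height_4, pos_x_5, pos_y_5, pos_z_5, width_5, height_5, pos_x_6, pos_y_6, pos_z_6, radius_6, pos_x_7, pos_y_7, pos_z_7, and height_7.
pos_x_1 = 0.5, pos_y_1 = 11.5, pos_z_1 = 4, depth_1 = 2, height_1 = 5.5, pos_x_2 = 12.5, pos_y_2 = 8.5, radius_2 = 2, height_2 = 6.5, pos_x_3 = 9.5, pos_y_3 = 13, pos_z_3 = 10, pos_x_4 = 11.5, pos_y_4 = 3.5, pos_z_4 = 10, width_4 = 4, height_4 = 3, pos_x_5 = 6, pos_y_5 = 5.5, pos_z_5 = 2, width_5 = 5.5, height_5 = 7, pos_x_6 = 6.5, pos_y_6 = 11, pos_z_6 = 12, radius_6 = 2, pos_x_7 = 11.5, pos_y_7 = 6.5, pos_z_7 = 2.5, height_7 = 6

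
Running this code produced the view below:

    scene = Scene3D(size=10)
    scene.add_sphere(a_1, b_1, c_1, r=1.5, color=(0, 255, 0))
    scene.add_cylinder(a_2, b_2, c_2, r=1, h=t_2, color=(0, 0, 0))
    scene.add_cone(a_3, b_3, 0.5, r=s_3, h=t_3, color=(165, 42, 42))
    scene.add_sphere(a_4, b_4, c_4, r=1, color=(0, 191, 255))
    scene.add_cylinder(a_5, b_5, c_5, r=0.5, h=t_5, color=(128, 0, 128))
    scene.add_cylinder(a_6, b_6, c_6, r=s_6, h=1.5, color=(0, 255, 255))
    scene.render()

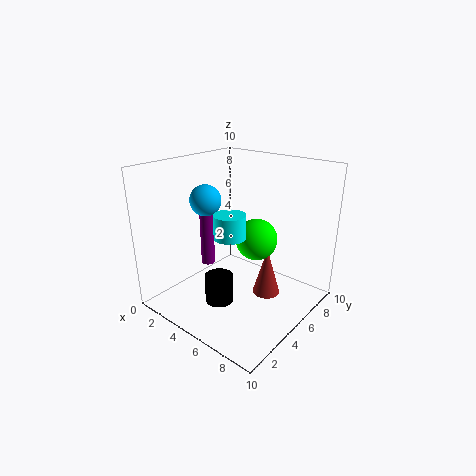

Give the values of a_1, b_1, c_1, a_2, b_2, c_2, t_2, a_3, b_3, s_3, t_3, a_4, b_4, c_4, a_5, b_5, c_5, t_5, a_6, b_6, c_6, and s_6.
a_1 = 5.5, b_1 = 6.5, c_1 = 4.5, a_2 = 4.5, b_2 = 3.5, c_2 = 0.5, t_2 = 2, a_3 = 6.5, b_3 = 6.5, s_3 = 1, t_3 = 3.5, a_4 = 4, b_4 = 3, c_4 = 8, a_5 = 2.5, b_5 = 4.5, c_5 = 2.5, t_5 = 4.5, a_6 = 6, b_6 = 3, c_6 = 6, s_6 = 1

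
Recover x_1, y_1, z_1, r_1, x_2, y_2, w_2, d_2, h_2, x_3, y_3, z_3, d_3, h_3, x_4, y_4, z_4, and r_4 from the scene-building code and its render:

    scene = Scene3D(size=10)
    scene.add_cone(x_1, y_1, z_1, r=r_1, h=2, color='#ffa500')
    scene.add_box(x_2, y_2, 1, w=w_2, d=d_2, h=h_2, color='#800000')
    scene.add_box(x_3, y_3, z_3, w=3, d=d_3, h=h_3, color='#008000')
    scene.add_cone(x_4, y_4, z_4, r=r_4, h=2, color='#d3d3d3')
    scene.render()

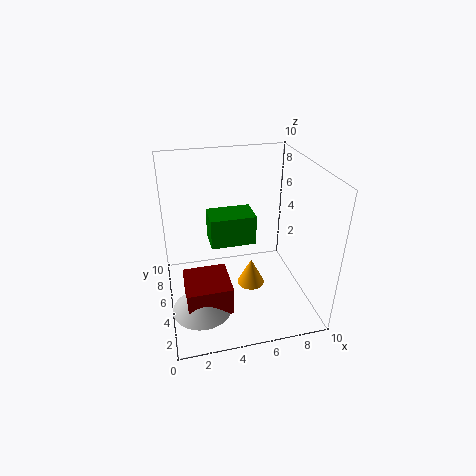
x_1 = 6, y_1 = 5, z_1 = 1, r_1 = 1, x_2 = 1, y_2 = 2, w_2 = 3, d_2 = 3, h_2 = 2, x_3 = 3, y_3 = 4, z_3 = 5, d_3 = 2, h_3 = 2, x_4 = 2, y_4 = 3, z_4 = 1, r_4 = 2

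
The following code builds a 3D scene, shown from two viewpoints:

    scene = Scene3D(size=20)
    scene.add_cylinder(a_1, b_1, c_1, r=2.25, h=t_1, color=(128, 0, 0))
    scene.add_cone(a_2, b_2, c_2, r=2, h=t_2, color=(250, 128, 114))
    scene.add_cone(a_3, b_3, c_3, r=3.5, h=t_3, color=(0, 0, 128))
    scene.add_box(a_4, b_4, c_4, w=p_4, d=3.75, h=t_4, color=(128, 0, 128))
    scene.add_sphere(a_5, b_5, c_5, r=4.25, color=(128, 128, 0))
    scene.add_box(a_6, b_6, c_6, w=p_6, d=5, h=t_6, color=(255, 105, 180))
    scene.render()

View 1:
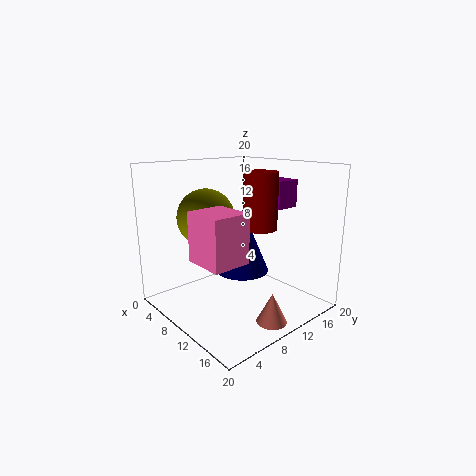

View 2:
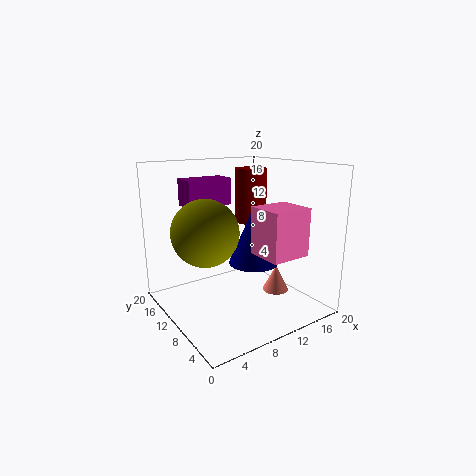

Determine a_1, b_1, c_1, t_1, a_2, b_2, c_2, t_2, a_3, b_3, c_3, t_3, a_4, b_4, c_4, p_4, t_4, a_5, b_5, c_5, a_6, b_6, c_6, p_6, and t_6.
a_1 = 13
b_1 = 11.25
c_1 = 11.75
t_1 = 7.5
a_2 = 17
b_2 = 9.75
c_2 = 0.25
t_2 = 4
a_3 = 12
b_3 = 9
c_3 = 6.25
t_3 = 8.25
a_4 = 5.5
b_4 = 15.5
c_4 = 13.5
p_4 = 7
t_4 = 4
a_5 = 4.25
b_5 = 8.75
c_5 = 12
a_6 = 10
b_6 = 2
c_6 = 8.75
p_6 = 5.5
t_6 = 6.25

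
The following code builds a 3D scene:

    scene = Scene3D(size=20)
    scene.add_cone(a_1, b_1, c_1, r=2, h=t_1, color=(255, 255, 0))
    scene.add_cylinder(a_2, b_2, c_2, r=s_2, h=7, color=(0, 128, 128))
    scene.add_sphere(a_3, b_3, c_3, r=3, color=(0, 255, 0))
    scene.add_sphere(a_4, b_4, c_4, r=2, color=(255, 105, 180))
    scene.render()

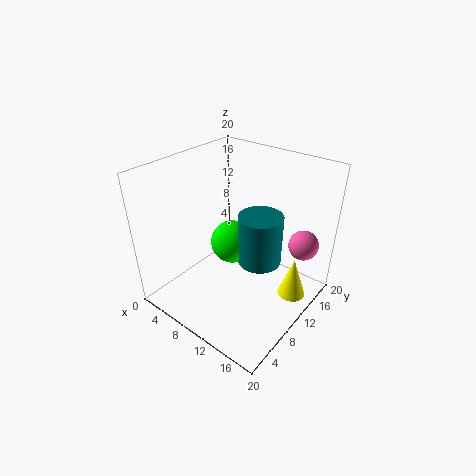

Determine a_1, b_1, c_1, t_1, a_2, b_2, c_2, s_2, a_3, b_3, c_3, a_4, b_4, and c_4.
a_1 = 17, b_1 = 14, c_1 = 1, t_1 = 6, a_2 = 13, b_2 = 11, c_2 = 7, s_2 = 3, a_3 = 9, b_3 = 10, c_3 = 9, a_4 = 18, b_4 = 14, c_4 = 10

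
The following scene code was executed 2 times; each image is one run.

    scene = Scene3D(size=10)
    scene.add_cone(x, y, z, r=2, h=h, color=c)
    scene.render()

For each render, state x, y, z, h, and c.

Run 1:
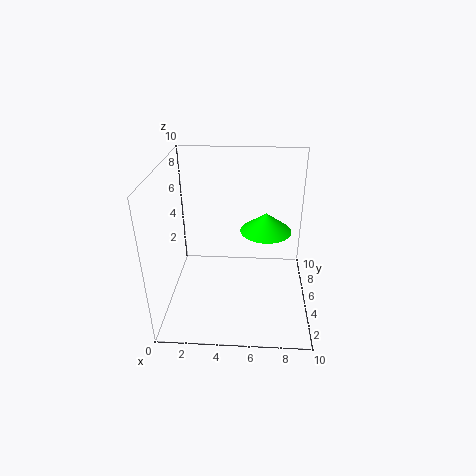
x = 7, y = 8, z = 4, h = 1.5, c = 'lime'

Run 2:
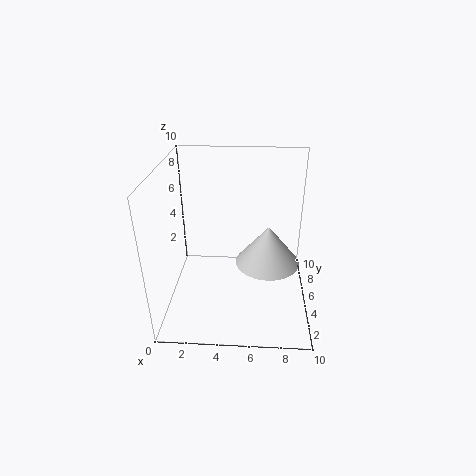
x = 7, y = 3, z = 4.5, h = 2.5, c = 'lightgray'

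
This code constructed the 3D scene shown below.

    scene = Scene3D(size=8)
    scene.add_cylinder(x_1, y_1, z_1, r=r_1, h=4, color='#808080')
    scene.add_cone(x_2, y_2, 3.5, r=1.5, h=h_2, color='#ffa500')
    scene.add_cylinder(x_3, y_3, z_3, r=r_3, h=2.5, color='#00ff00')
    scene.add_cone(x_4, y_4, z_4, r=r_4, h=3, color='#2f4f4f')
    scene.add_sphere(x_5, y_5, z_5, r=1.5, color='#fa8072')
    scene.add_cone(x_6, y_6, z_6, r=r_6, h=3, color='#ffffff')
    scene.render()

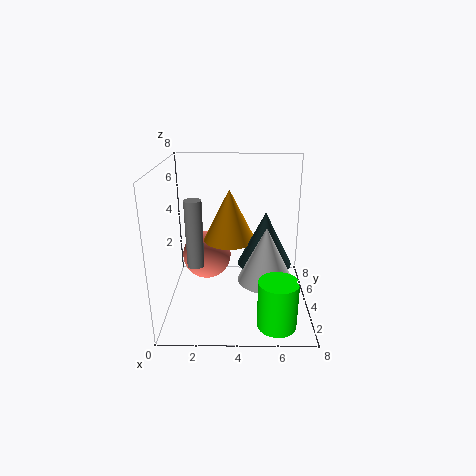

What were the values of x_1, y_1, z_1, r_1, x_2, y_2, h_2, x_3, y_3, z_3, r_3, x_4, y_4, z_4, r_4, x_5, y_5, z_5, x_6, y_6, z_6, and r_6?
x_1 = 1.5
y_1 = 4.5
z_1 = 2
r_1 = 0.5
x_2 = 3.5
y_2 = 5
h_2 = 3
x_3 = 6
y_3 = 1
z_3 = 0.5
r_3 = 1
x_4 = 5.5
y_4 = 4
z_4 = 2.5
r_4 = 1.5
x_5 = 2
y_5 = 6
z_5 = 2
x_6 = 5.5
y_6 = 3
z_6 = 2
r_6 = 1.5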